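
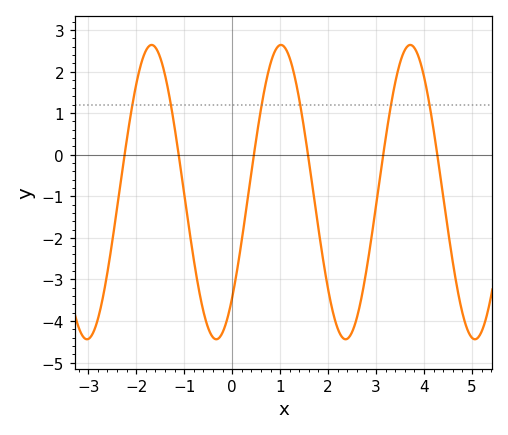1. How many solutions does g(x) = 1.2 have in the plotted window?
6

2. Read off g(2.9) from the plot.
-2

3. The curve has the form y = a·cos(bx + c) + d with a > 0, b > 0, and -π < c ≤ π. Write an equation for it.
y = 3.54cos(2.3x - 2.4) - 0.9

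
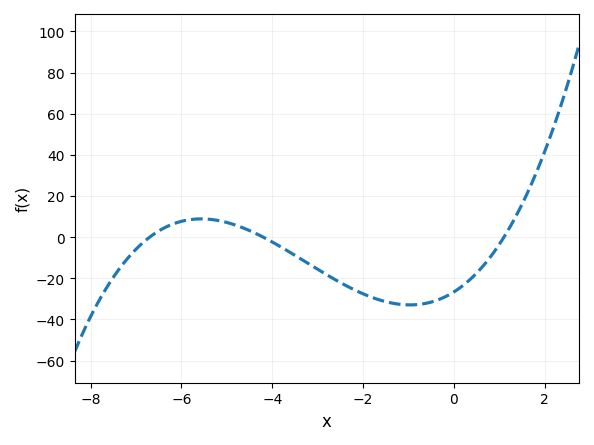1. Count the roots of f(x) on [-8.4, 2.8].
3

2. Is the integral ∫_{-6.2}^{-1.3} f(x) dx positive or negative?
negative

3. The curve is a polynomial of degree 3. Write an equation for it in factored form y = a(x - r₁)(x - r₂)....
y = 0.86(x + 6.7)(x + 4.2)(x - 1.1)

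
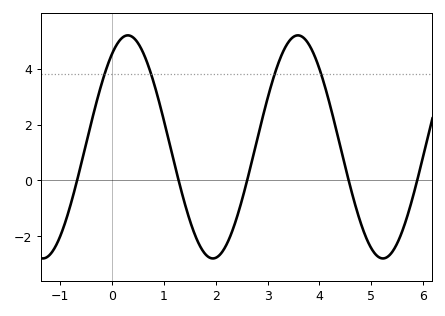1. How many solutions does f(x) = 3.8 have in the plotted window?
4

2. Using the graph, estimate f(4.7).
-0.956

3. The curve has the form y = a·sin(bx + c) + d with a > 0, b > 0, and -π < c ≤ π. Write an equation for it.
y = 3.99sin(1.92x + 0.972) + 1.2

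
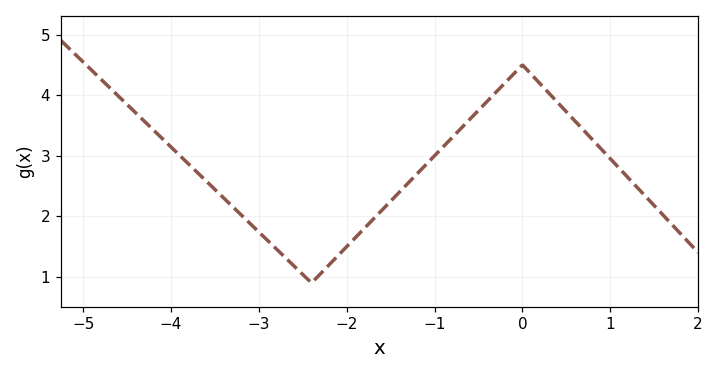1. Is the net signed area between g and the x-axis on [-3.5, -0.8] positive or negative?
positive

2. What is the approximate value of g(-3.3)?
2.2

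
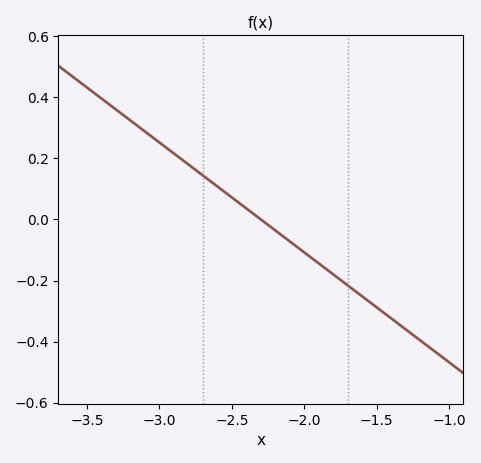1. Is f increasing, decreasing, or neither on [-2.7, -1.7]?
decreasing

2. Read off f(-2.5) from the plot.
0.08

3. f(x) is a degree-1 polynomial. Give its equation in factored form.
y = -0.36(x + 2.3)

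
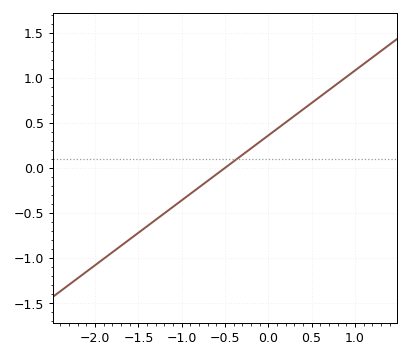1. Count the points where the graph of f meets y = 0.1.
1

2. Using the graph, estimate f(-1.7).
-0.864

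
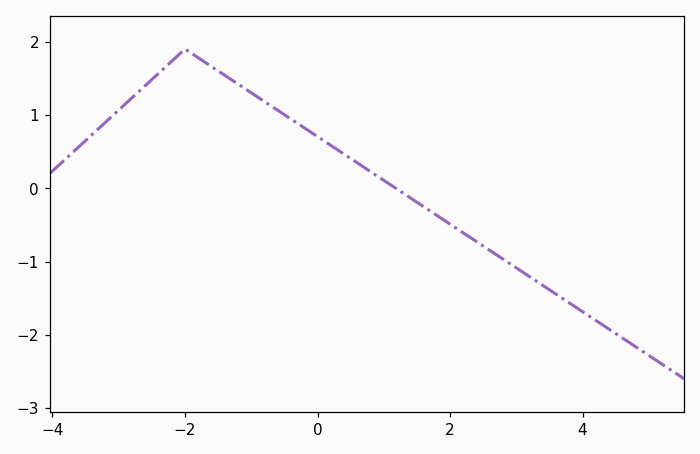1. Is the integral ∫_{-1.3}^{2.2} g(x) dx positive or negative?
positive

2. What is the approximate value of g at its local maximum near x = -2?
1.9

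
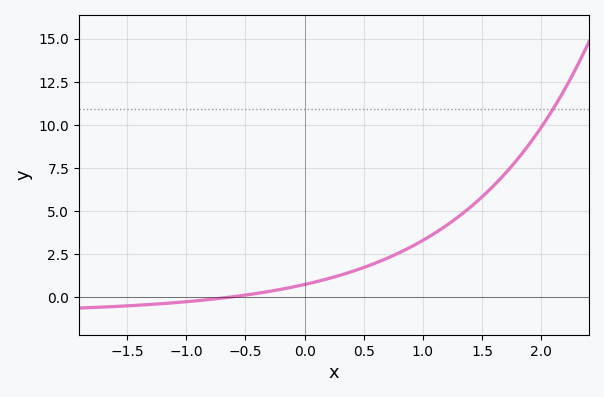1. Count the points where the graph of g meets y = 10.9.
1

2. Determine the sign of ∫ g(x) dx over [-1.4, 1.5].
positive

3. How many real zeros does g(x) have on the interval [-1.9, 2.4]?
1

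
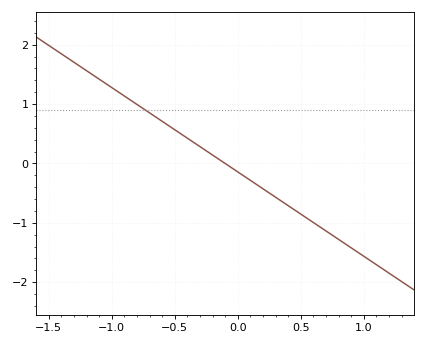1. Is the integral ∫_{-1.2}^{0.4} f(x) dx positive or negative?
positive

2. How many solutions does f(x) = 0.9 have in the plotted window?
1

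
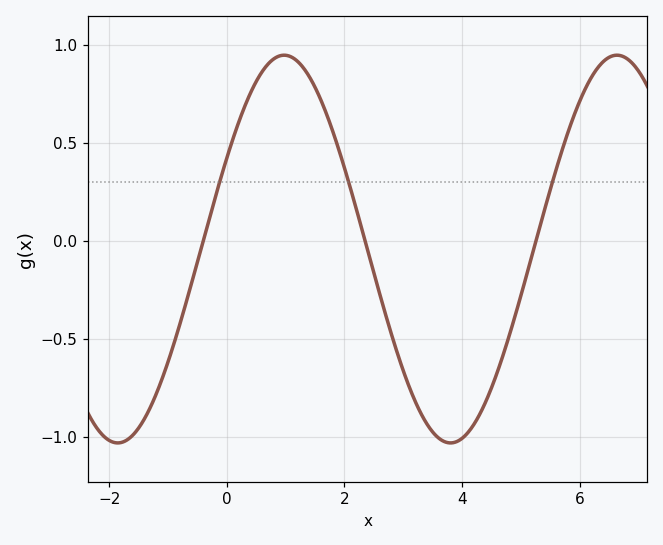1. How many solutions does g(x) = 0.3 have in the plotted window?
3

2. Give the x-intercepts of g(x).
-0.4, 2.4, 5.2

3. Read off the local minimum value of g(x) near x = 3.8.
-1.05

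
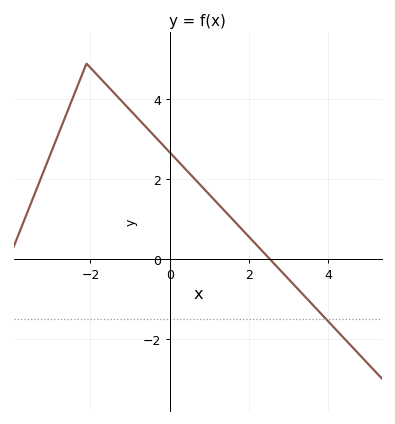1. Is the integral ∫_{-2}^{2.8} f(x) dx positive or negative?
positive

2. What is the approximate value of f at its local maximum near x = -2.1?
4.9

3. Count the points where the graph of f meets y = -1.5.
1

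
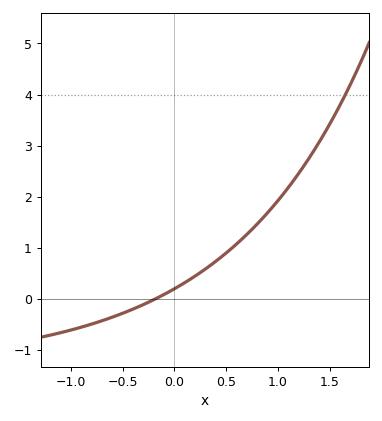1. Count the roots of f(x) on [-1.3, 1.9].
1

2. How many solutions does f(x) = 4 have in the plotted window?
1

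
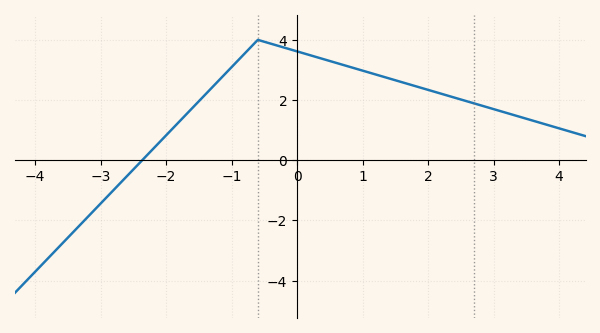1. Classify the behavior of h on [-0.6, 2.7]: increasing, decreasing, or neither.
decreasing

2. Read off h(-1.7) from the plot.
1.51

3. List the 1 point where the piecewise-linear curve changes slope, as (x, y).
(-0.6, 4)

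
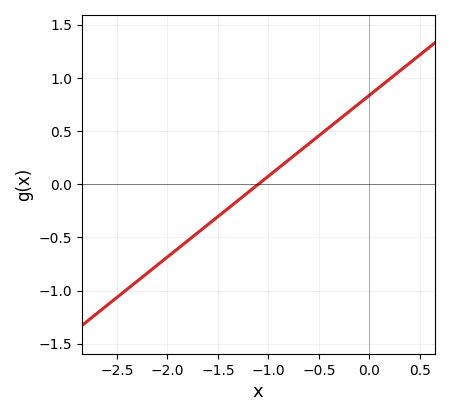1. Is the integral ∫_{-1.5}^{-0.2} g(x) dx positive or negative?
positive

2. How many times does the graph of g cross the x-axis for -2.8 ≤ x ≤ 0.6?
1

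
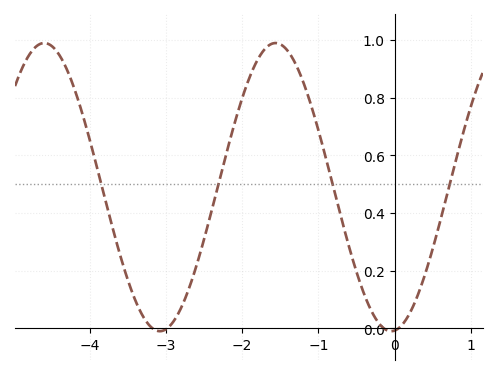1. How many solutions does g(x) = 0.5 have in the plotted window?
4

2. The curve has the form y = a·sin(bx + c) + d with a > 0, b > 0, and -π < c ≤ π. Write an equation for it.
y = 0.5sin(2.1x - 1.5) + 0.49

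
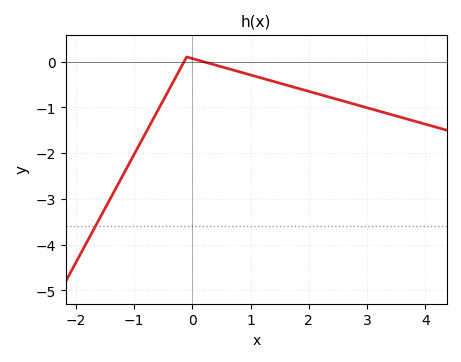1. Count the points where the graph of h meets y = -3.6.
1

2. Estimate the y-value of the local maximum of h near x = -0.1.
0.1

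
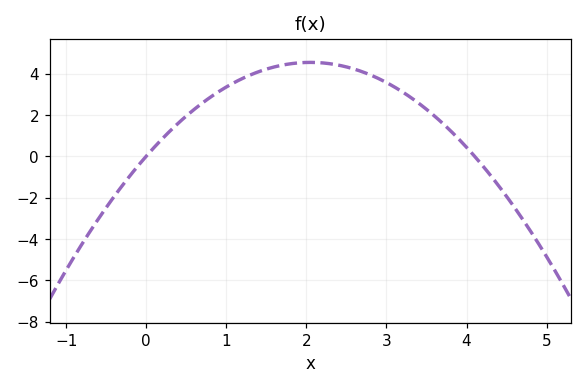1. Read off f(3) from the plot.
3.6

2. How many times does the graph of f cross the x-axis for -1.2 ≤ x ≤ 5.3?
2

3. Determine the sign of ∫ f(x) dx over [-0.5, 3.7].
positive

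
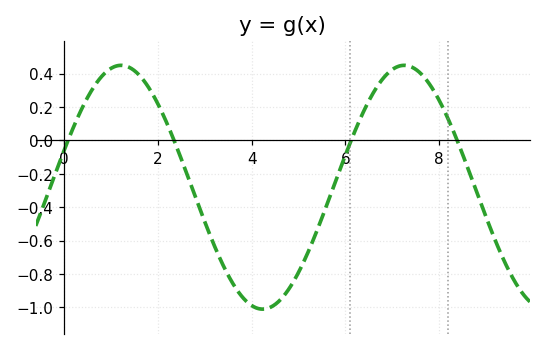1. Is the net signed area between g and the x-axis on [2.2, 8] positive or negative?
negative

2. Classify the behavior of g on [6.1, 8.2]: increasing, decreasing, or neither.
neither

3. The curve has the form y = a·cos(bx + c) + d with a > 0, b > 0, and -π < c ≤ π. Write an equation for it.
y = 0.73cos(1x - 1.3) - 0.28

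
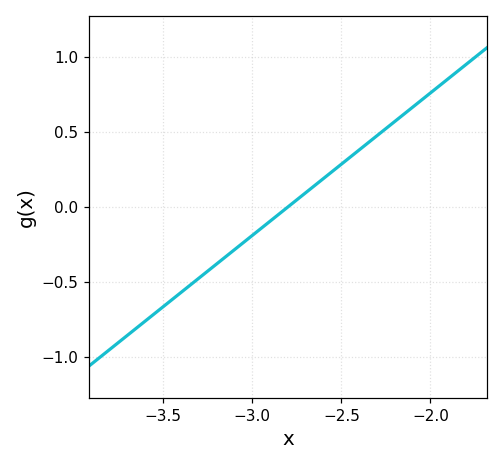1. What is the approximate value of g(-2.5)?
0.285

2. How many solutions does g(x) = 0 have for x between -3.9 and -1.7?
1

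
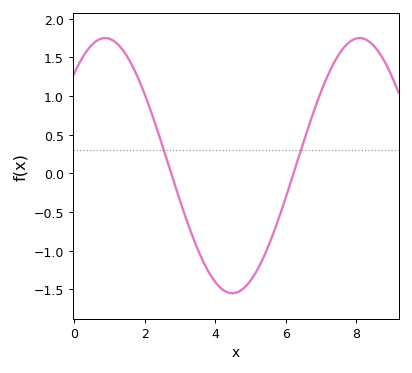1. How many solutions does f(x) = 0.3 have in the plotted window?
2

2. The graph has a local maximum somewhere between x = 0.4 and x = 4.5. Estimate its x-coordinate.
0.875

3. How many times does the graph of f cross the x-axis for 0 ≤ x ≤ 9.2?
2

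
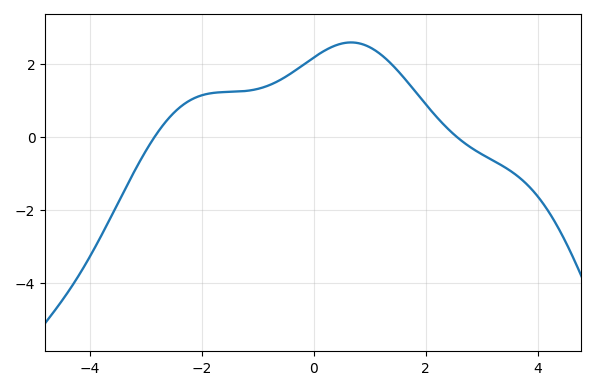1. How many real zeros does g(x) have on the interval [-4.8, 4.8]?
2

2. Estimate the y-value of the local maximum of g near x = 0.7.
2.6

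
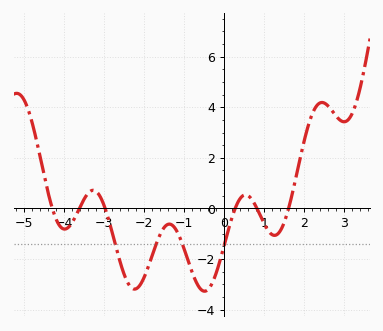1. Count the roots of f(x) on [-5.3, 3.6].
6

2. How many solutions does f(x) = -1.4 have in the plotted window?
4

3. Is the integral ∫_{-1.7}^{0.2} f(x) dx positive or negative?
negative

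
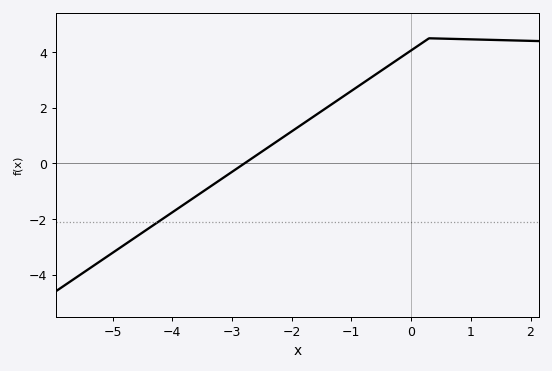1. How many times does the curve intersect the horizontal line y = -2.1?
1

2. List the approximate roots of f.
-2.79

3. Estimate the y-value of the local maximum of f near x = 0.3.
4.5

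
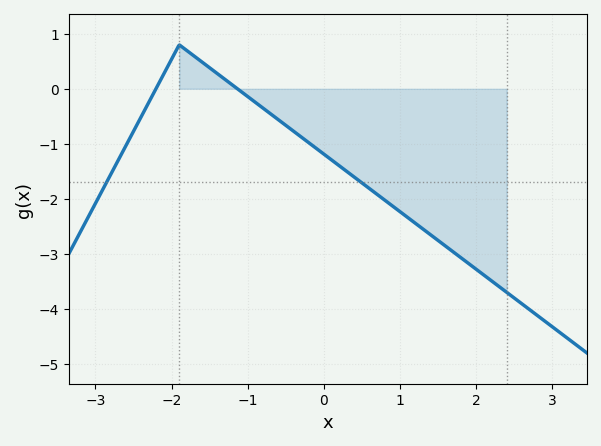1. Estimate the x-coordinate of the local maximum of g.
-1.9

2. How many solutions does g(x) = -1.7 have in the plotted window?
2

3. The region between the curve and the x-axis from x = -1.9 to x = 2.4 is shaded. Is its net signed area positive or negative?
negative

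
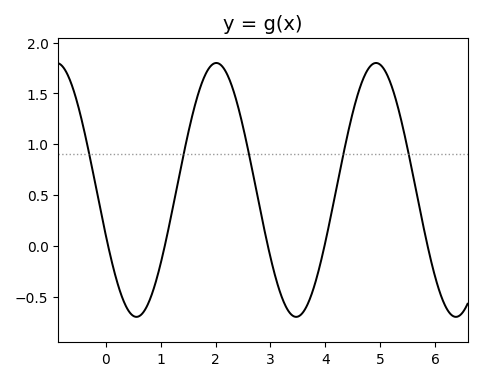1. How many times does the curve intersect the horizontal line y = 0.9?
5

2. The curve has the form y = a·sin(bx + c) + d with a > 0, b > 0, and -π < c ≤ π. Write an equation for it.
y = 1.25sin(2.16x - 2.78) + 0.55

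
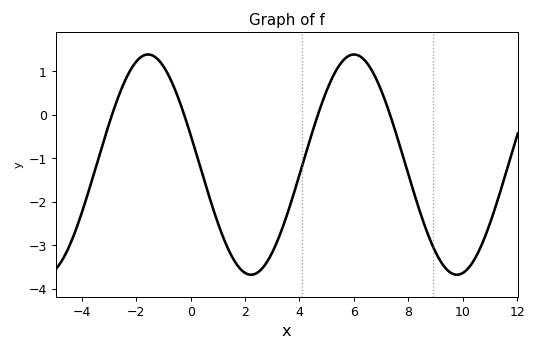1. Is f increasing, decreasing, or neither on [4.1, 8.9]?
neither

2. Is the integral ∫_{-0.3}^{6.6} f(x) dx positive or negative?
negative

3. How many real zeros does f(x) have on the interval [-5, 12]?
4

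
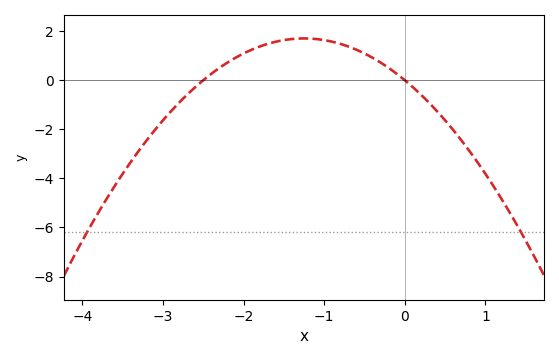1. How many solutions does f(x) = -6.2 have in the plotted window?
2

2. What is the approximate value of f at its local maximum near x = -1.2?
1.7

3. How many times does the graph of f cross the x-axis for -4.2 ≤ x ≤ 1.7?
2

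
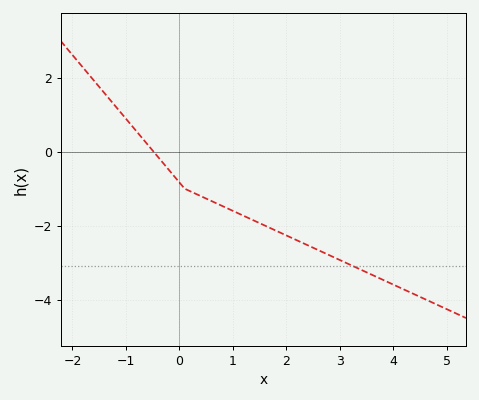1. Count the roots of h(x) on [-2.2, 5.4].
1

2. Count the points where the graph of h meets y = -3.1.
1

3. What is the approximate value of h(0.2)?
-1.1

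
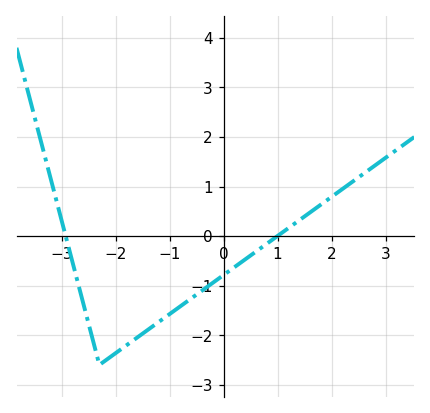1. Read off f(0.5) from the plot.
-0.4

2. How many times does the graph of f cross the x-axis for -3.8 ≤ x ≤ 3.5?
2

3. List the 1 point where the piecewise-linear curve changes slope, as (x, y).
(-2.3, -2.6)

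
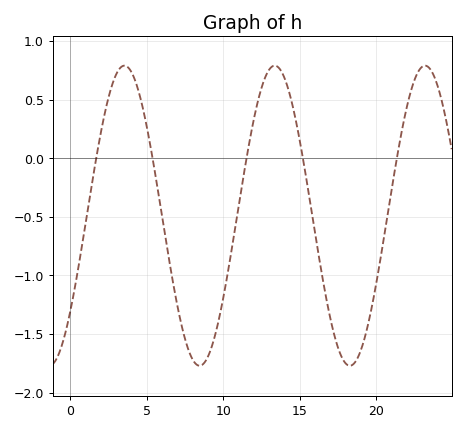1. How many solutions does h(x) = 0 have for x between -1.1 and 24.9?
5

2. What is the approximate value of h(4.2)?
0.7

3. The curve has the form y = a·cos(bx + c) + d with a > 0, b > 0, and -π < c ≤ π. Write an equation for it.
y = 1.28cos(0.64x - 2.3) - 0.49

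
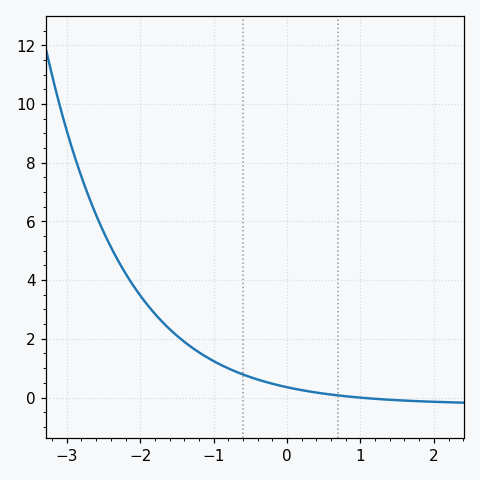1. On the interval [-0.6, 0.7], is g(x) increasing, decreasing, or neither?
decreasing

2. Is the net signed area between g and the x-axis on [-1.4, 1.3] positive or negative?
positive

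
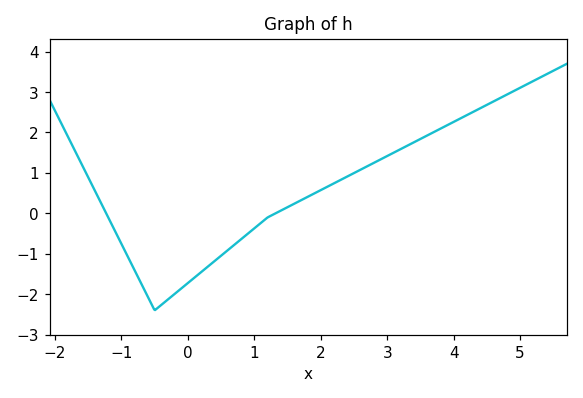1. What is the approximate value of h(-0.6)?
-2.1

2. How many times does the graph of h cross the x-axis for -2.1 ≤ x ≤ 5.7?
2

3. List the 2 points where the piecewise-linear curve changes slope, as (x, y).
(-0.5, -2.4); (1.2, -0.1)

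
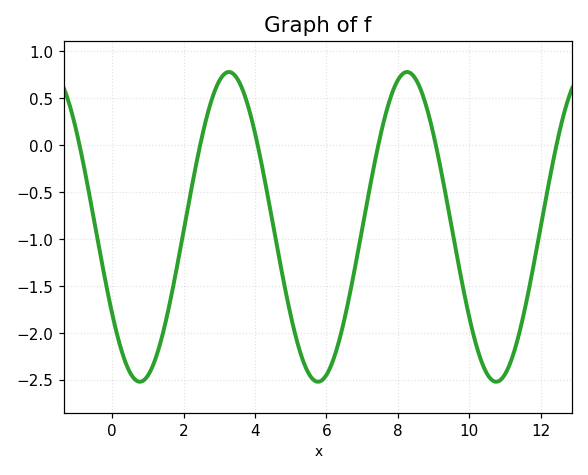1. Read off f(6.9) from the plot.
-1.1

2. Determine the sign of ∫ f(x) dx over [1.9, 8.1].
negative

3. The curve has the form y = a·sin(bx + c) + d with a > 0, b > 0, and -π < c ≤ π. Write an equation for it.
y = 1.65sin(1.3x - 2.5) - 0.87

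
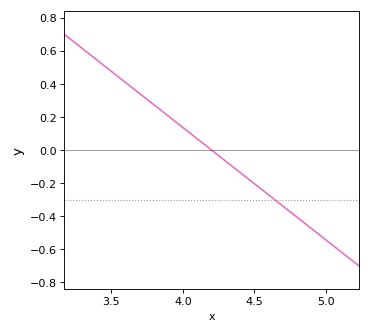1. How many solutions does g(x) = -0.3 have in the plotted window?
1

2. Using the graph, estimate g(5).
-0.54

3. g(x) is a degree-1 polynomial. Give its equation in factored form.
y = -0.68(x - 4.2)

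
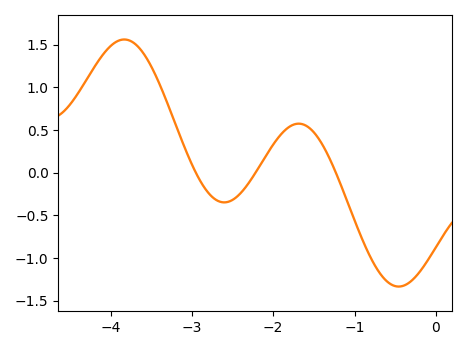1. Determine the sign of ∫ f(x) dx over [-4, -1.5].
positive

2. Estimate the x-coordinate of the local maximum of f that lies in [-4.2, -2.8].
-3.8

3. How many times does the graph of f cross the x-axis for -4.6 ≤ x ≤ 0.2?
3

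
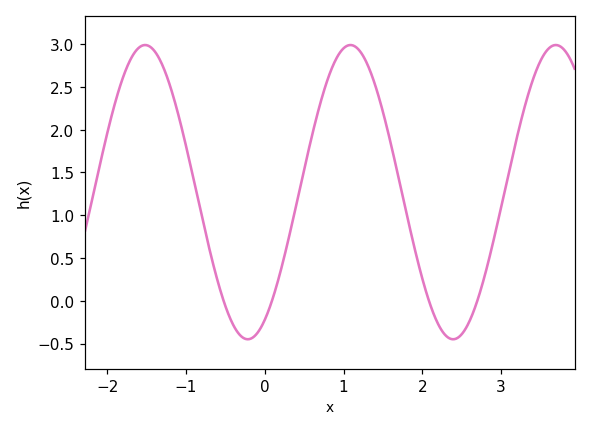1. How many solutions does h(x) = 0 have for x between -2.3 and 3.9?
4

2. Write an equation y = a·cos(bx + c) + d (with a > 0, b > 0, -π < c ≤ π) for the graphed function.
y = 1.72cos(2.41x - 2.62) + 1.27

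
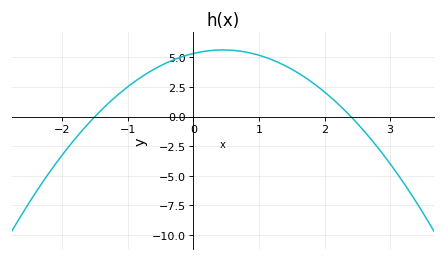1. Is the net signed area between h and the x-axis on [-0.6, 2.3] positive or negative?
positive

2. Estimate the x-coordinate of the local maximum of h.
0.45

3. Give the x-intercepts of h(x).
-1.5, 2.4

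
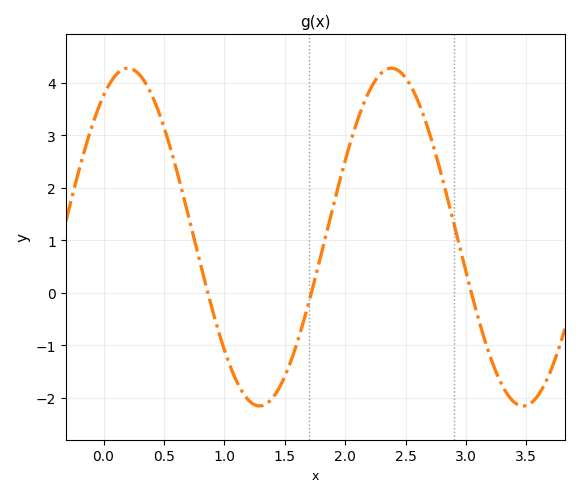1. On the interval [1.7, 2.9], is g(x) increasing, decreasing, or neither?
neither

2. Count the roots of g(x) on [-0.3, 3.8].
3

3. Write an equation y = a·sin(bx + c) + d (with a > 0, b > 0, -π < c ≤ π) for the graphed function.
y = 3.22sin(2.9x + 0.99) + 1.06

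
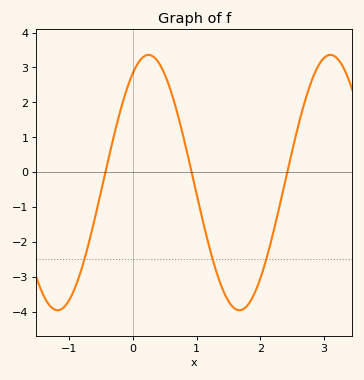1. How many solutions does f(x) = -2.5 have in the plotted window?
3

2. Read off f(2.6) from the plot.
1.3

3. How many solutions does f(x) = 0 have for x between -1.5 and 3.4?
3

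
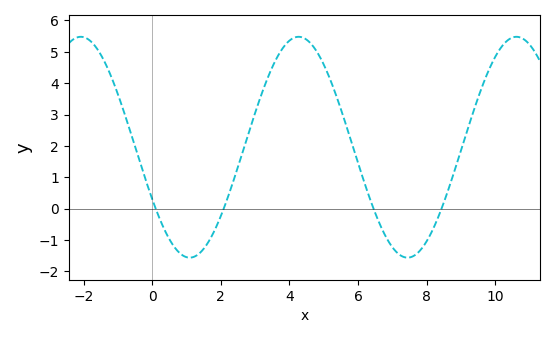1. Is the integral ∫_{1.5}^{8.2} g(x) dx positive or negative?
positive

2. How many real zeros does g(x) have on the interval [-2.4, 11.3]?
4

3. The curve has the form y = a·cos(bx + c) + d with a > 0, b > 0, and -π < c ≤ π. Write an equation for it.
y = 3.52cos(0.99x + 2.1) + 1.96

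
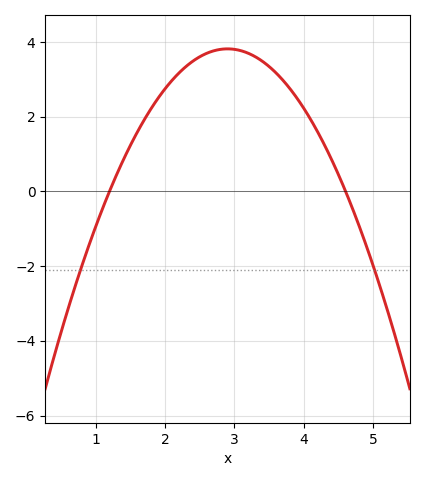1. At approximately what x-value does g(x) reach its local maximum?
2.9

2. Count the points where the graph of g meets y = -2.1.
2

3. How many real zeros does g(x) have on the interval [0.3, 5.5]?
2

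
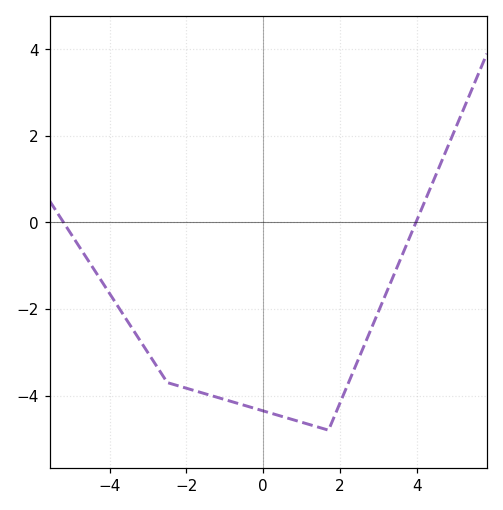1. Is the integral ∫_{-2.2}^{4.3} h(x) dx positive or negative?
negative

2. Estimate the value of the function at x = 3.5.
-1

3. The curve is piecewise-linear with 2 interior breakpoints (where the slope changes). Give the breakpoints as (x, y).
(-2.5, -3.7); (1.7, -4.8)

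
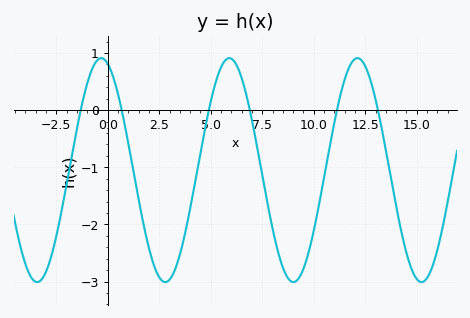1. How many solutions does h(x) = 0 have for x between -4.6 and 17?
6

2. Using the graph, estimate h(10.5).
-1.19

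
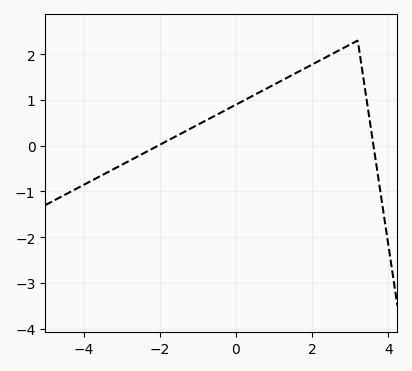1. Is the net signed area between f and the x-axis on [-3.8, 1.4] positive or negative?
positive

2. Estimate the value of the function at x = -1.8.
0.107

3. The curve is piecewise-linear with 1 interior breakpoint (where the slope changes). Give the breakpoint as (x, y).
(3.2, 2.3)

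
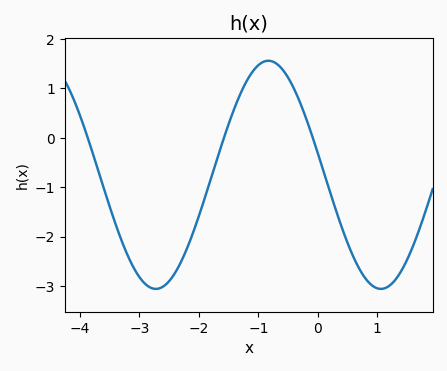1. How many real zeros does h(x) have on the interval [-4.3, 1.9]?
3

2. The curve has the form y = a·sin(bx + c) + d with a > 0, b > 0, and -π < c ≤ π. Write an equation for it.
y = 2.31sin(1.66x + 2.95) - 0.75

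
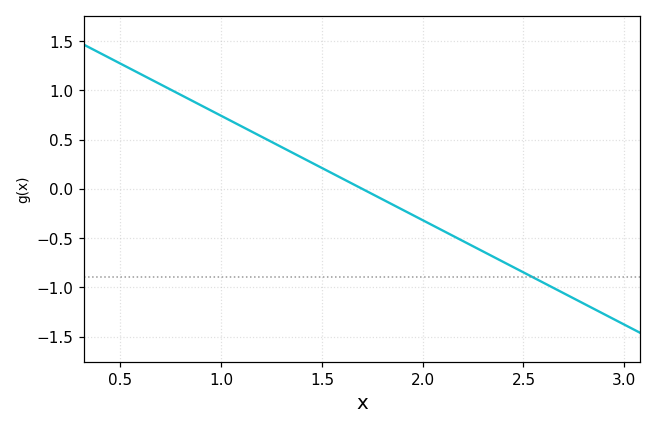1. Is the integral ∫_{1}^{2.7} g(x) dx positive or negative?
negative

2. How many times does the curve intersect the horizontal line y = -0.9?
1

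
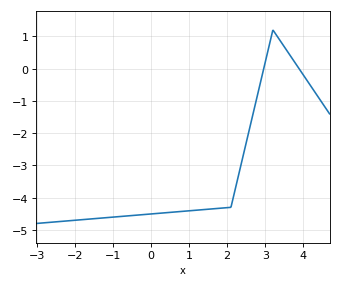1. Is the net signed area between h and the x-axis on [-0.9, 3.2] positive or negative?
negative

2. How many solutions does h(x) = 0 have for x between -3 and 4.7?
2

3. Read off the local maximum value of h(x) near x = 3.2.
1.2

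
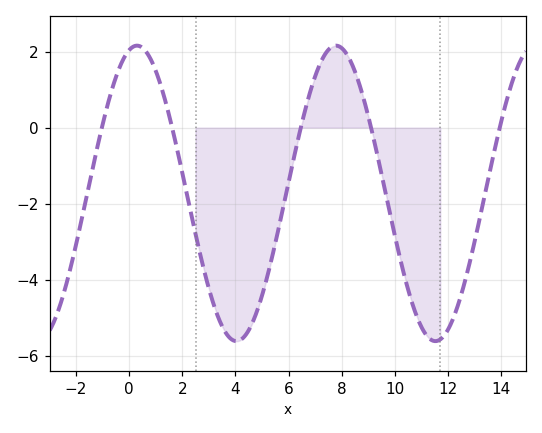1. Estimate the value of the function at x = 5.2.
-4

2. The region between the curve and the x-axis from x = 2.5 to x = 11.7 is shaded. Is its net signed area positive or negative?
negative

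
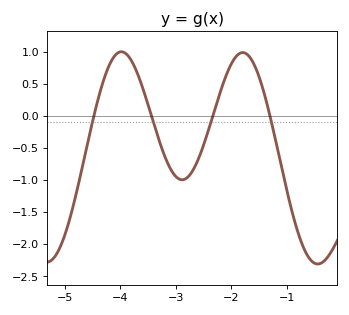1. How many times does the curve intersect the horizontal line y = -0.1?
4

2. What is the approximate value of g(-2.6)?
-0.682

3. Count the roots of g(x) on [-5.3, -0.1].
4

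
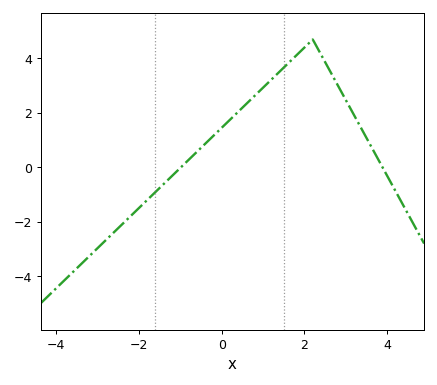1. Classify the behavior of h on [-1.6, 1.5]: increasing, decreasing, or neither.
increasing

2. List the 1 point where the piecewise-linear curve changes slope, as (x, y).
(2.2, 4.7)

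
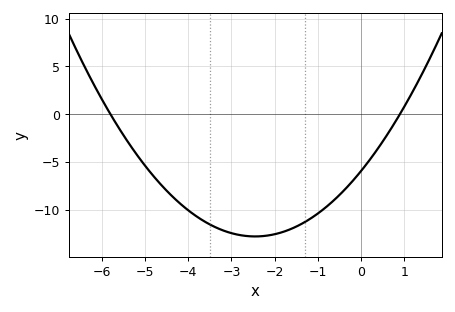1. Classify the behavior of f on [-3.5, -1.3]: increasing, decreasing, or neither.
neither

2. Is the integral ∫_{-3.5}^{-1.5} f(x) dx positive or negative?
negative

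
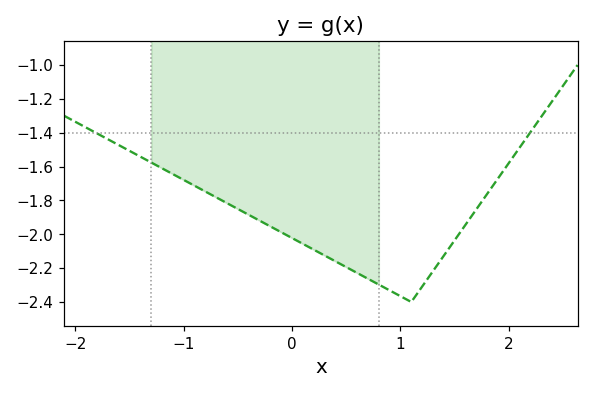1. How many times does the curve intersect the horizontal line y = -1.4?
2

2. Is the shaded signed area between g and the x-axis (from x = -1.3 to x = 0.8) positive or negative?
negative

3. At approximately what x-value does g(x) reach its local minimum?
1.1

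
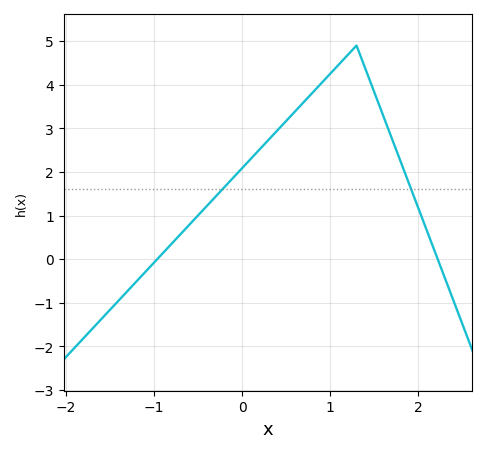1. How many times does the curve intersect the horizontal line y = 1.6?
2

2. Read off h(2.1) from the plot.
0.646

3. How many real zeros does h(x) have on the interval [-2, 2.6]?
2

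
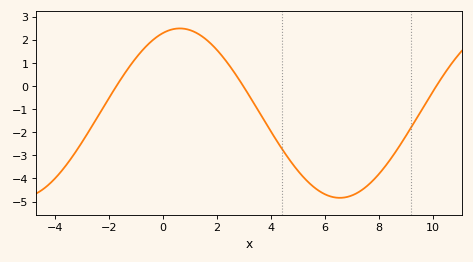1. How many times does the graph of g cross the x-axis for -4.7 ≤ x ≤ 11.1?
3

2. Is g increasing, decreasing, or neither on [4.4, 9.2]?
neither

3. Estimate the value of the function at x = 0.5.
2.49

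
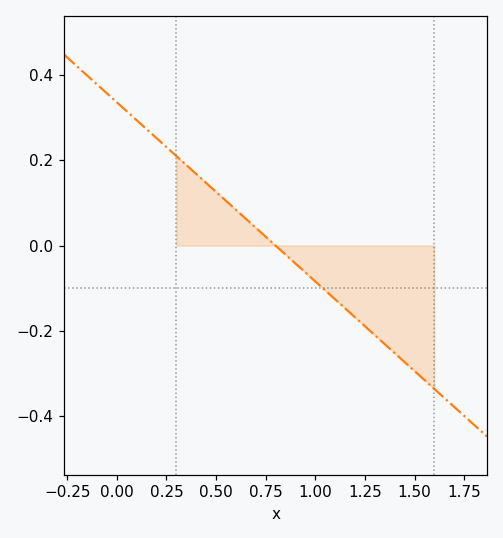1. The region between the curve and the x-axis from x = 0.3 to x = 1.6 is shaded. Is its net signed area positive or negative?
negative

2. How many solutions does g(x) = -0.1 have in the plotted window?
1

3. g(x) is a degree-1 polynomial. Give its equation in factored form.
y = -0.42(x - 0.8)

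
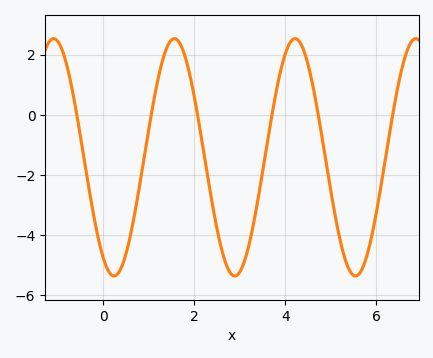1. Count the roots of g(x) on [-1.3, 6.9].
6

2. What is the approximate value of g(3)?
-5.23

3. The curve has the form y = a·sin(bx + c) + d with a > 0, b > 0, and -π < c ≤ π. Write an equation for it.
y = 3.95sin(2.37x - 2.14) - 1.41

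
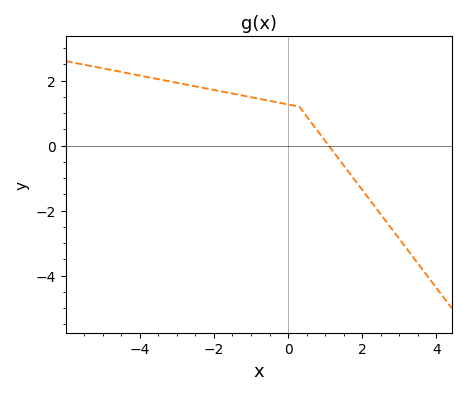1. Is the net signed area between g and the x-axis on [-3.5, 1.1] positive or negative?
positive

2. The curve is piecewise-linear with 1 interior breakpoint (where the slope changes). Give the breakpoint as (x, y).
(0.3, 1.2)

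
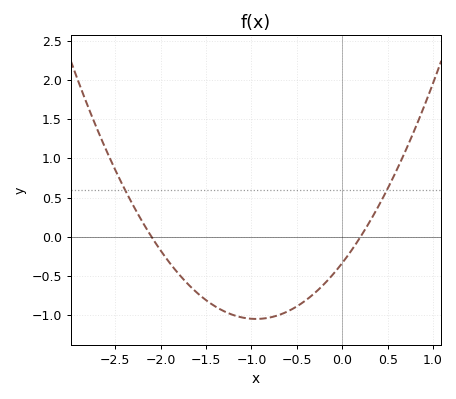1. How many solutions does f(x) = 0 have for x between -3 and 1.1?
2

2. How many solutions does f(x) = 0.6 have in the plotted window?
2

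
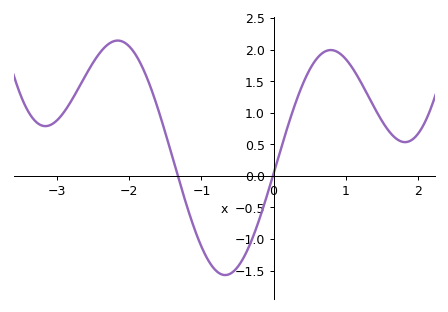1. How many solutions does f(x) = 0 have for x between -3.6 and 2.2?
2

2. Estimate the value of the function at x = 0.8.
2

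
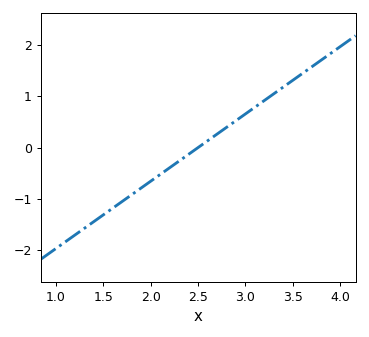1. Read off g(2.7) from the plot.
0.3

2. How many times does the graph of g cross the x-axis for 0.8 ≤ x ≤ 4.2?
1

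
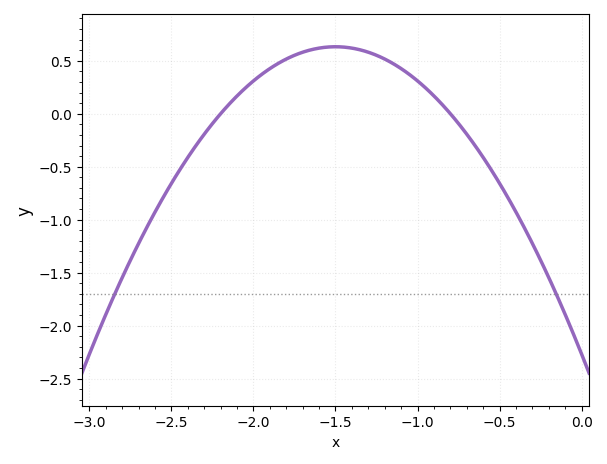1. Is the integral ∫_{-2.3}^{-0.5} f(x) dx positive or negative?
positive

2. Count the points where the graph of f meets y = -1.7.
2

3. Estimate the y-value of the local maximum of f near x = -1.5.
0.65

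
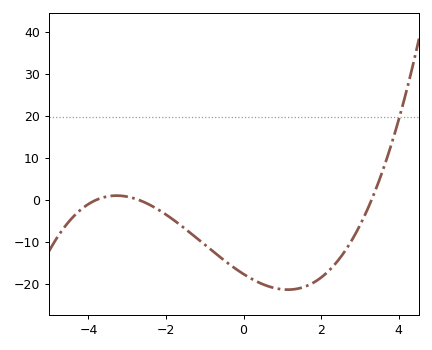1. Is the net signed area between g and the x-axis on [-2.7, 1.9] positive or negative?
negative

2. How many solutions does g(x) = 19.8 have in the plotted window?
1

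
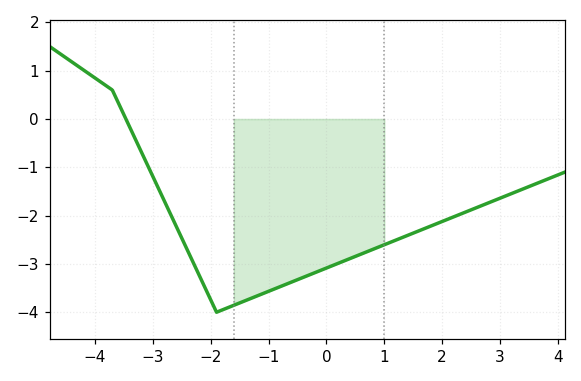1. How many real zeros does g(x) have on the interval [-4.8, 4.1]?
1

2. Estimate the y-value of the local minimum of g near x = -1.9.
-4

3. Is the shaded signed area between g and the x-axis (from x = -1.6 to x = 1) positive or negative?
negative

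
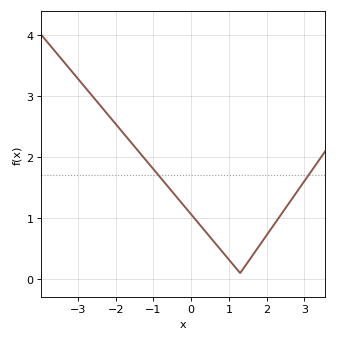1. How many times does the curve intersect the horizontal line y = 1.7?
2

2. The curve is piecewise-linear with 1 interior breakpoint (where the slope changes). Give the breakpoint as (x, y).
(1.3, 0.1)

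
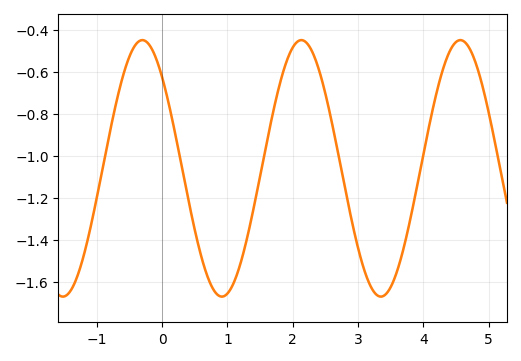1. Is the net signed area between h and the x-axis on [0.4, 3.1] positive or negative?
negative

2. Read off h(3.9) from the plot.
-1.16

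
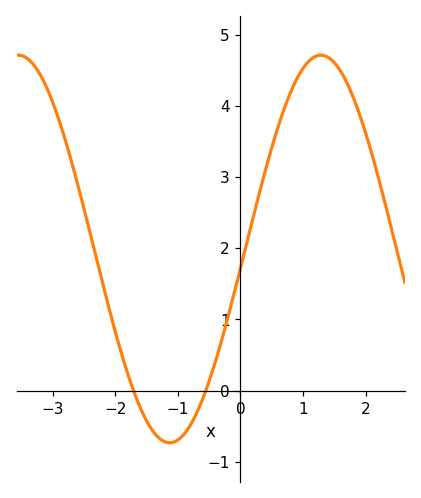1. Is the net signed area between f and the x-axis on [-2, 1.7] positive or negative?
positive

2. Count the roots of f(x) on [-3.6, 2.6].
2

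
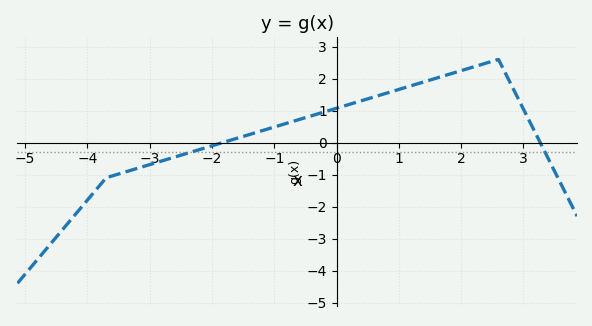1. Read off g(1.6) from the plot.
2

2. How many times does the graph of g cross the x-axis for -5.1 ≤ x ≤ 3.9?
2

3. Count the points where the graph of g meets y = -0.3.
2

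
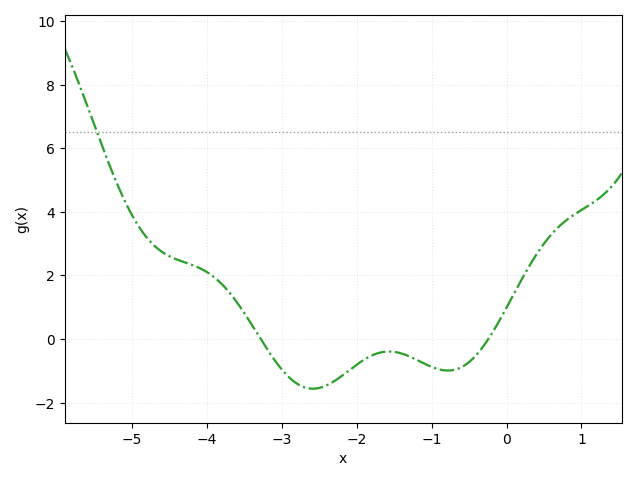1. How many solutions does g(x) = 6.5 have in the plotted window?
1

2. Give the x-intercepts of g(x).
-3.3, -0.2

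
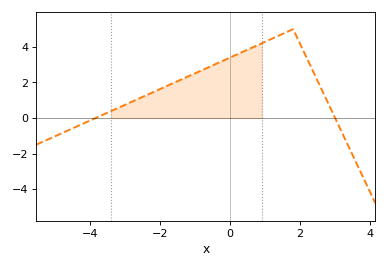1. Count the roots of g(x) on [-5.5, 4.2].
2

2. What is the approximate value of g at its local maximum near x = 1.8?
5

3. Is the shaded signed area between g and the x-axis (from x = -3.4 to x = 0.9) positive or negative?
positive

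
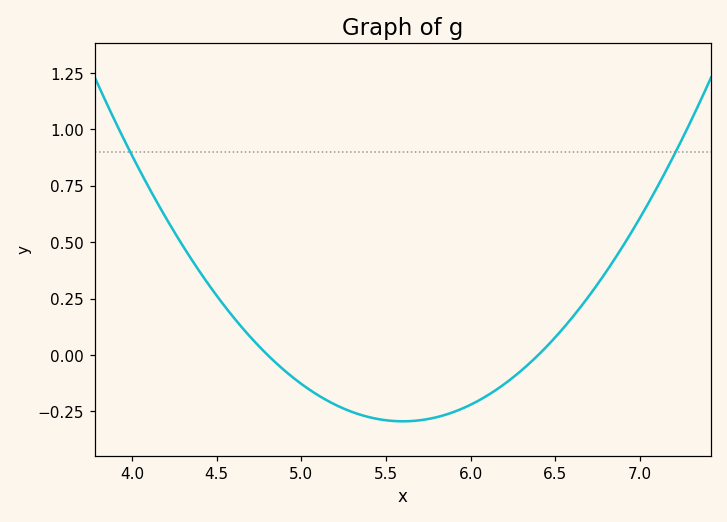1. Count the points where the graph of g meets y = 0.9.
2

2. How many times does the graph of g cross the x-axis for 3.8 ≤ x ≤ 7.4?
2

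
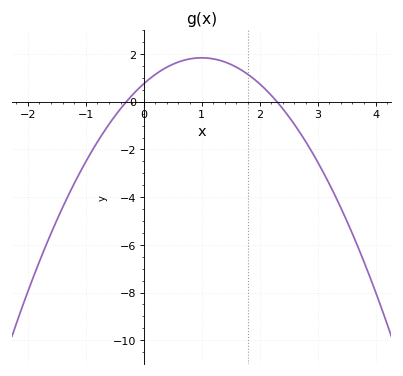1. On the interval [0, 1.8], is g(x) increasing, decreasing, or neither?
neither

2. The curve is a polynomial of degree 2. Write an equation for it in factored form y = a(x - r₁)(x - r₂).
y = -1.09(x + 0.3)(x - 2.3)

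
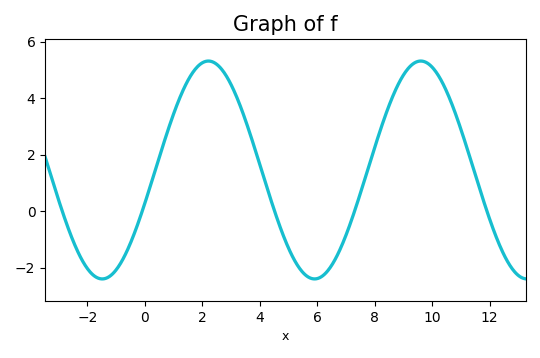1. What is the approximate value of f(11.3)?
2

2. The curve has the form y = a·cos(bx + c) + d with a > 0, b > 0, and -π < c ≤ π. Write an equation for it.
y = 3.85cos(0.85x - 1.9) + 1.46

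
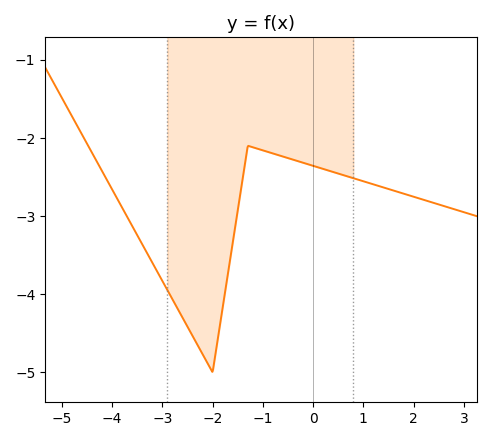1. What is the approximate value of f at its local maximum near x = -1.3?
-2.1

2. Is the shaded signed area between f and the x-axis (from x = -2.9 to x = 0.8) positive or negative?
negative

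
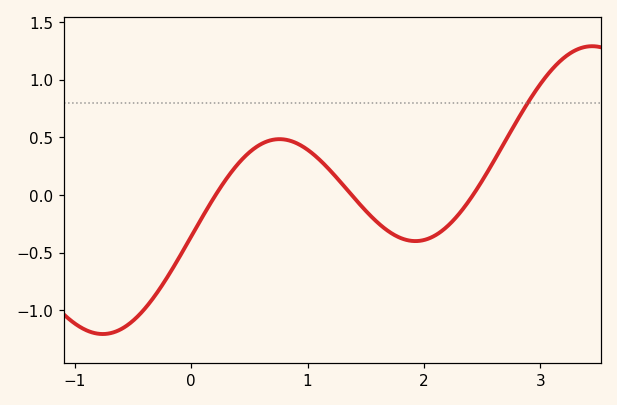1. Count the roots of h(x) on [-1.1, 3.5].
3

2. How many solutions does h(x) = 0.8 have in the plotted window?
1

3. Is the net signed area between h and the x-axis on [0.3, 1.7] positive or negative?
positive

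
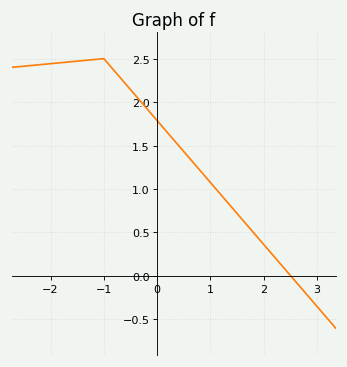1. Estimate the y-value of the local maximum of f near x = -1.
2.5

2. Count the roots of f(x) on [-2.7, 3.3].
1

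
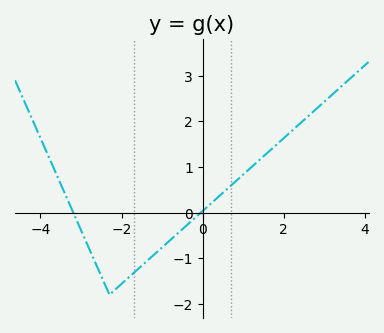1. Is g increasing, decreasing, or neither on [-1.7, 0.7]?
increasing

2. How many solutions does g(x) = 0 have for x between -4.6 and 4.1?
2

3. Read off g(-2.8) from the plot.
-0.8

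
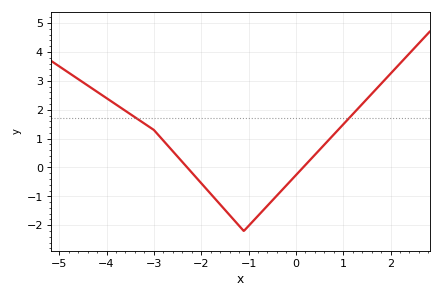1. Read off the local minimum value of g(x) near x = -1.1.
-2.2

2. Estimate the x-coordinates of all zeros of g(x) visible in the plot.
-2.2, 0.2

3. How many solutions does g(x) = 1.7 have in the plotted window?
2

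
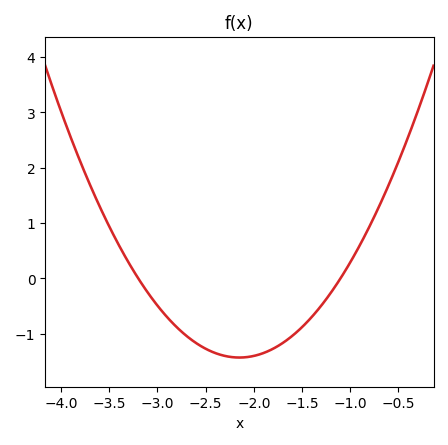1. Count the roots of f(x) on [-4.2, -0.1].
2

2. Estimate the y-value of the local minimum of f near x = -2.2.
-1.43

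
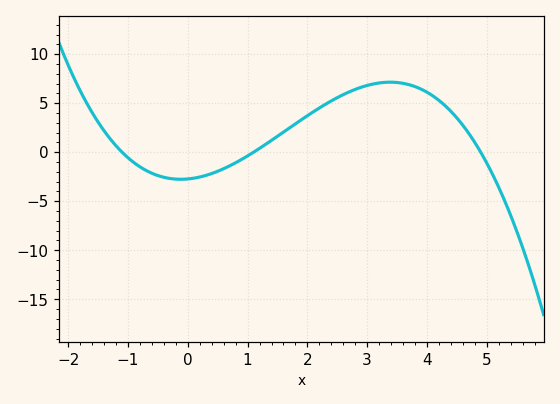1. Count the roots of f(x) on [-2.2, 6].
3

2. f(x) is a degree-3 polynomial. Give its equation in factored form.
y = -0.46(x + 1.1)(x - 1.1)(x - 4.9)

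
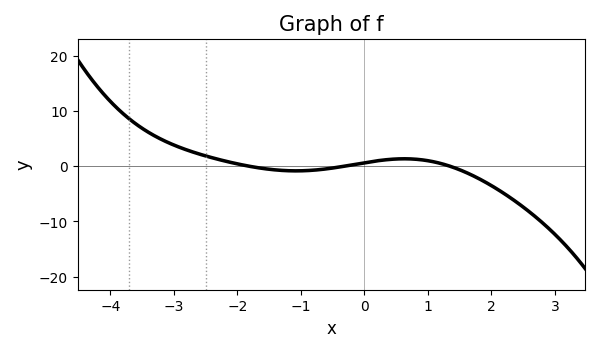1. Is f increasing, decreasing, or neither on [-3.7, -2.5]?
decreasing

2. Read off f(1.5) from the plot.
-0.654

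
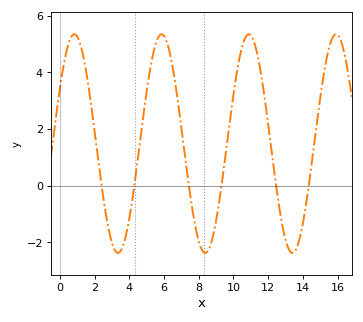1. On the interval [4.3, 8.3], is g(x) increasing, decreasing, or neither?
neither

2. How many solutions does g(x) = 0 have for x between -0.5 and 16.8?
6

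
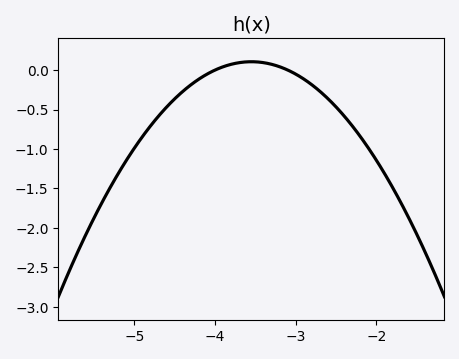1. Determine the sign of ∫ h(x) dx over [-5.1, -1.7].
negative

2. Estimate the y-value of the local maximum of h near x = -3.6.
0.105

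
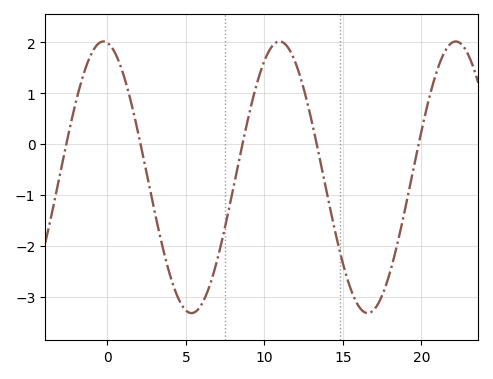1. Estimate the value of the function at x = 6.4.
-2.9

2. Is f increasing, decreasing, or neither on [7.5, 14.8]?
neither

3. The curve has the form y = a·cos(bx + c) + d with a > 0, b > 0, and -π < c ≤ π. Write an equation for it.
y = 2.67cos(0.56x + 0.14) - 0.65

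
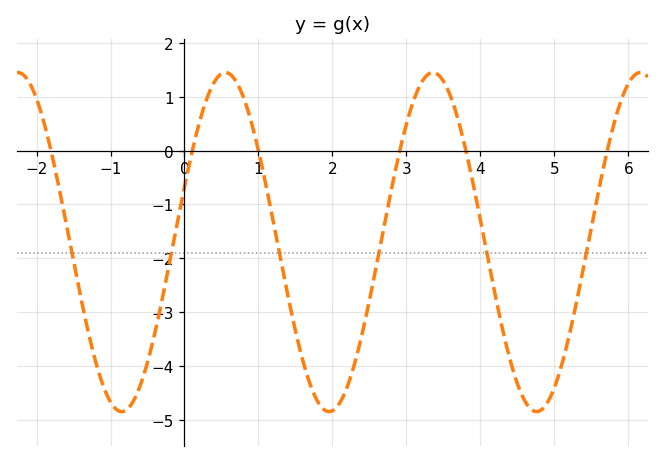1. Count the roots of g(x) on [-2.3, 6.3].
6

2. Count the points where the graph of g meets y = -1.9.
6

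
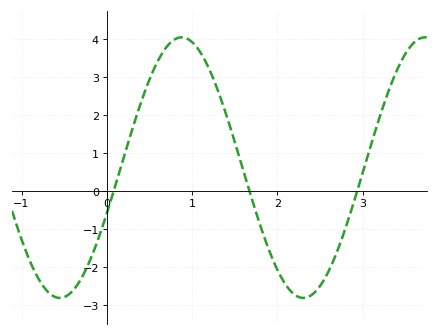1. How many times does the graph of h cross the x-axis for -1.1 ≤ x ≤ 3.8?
3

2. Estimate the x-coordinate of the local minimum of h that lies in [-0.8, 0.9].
-0.55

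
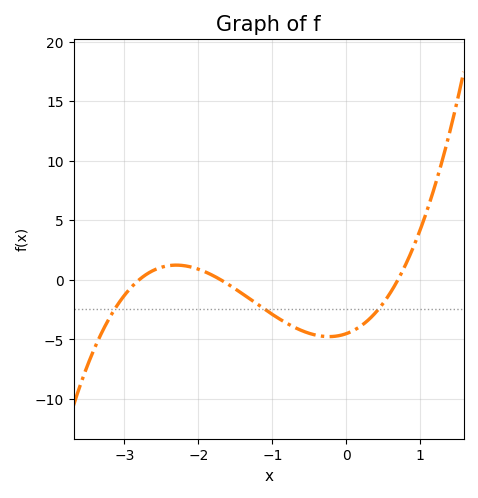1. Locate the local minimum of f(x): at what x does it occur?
-0.235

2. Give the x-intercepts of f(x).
-2.8, -1.7, 0.7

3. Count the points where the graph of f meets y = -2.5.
3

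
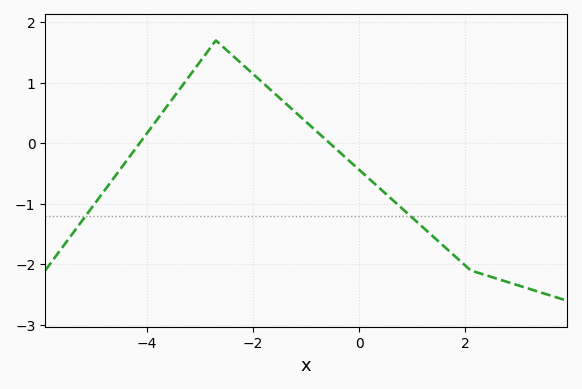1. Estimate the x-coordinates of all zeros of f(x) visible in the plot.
-4.14, -0.553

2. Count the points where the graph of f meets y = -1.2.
2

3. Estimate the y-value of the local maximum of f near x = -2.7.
1.7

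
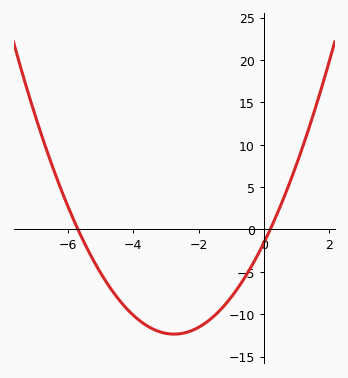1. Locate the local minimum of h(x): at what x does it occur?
-2.8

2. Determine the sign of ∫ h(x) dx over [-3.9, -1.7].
negative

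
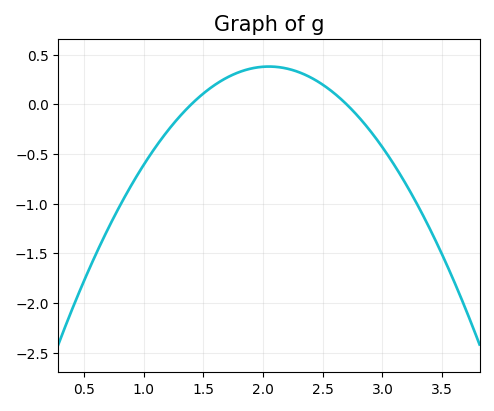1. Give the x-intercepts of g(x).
1.4, 2.7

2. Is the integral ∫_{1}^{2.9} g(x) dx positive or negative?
positive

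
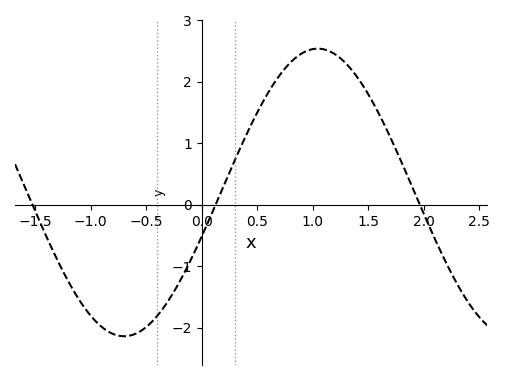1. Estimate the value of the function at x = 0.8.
2.3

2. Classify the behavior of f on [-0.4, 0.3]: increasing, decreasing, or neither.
increasing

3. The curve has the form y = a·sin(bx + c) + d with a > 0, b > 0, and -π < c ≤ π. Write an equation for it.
y = 2.34sin(1.8x - 0.31) + 0.2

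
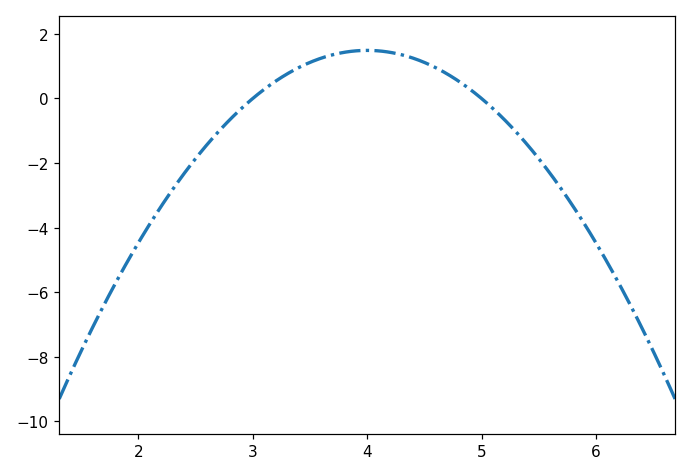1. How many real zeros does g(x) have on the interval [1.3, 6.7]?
2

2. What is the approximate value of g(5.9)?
-3.89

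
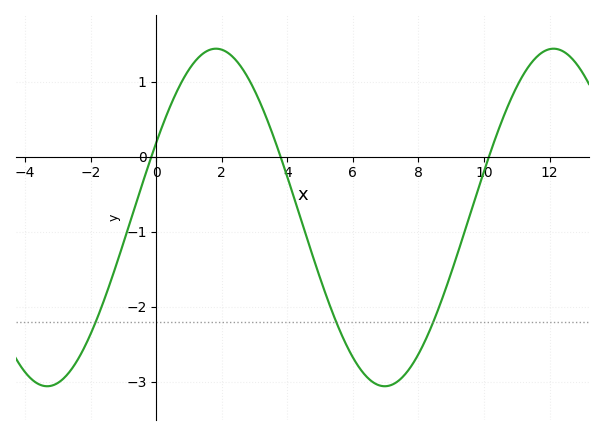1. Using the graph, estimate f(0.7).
0.934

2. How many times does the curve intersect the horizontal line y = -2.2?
3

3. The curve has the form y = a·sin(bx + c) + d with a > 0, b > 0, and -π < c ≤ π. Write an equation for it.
y = 2.25sin(0.61x + 0.46) - 0.81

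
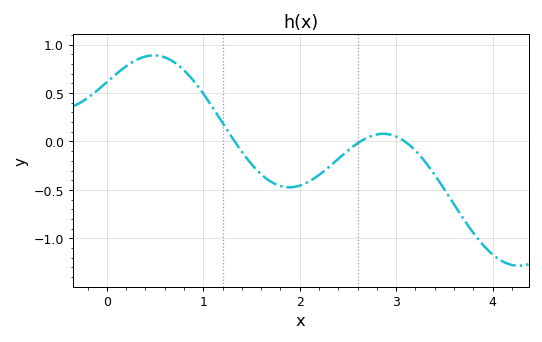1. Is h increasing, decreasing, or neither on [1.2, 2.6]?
neither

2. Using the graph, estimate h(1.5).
-0.234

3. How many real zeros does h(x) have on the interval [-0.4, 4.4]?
3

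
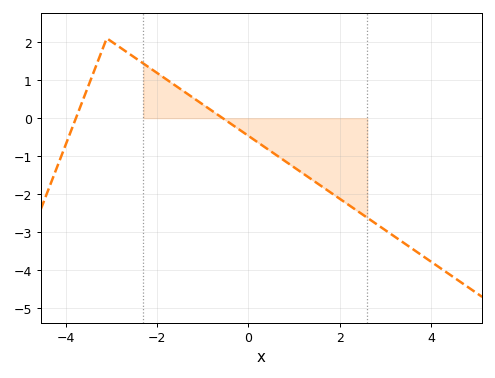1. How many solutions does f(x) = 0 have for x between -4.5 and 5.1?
2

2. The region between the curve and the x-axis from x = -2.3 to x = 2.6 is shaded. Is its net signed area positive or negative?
negative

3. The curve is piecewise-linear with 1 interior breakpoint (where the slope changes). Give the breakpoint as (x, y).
(-3.1, 2.1)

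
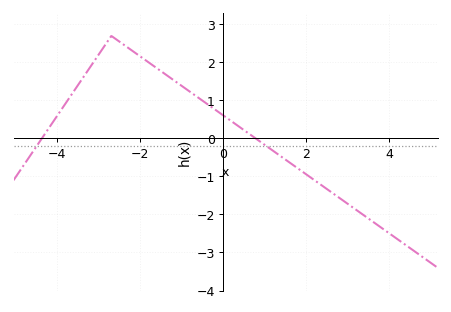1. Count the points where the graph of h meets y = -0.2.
2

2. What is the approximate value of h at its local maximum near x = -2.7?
2.7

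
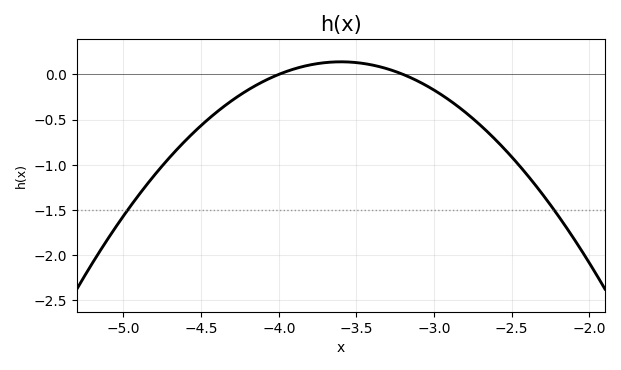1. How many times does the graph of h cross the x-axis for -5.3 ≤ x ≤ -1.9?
2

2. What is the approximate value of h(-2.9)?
-0.3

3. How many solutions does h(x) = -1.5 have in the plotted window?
2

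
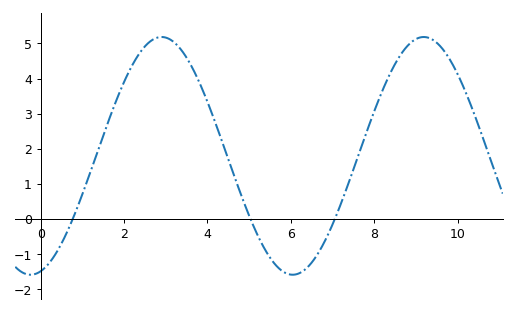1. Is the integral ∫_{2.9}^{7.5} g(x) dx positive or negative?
positive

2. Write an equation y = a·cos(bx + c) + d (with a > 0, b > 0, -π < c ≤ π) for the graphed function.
y = 3.38cos(1x - 2.9) + 1.8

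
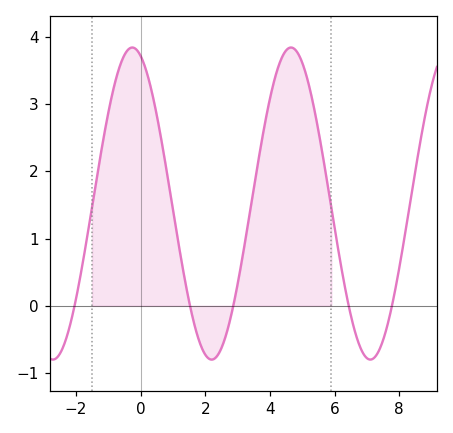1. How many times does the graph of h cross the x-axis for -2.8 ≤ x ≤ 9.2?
5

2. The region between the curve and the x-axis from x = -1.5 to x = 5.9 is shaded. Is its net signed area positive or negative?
positive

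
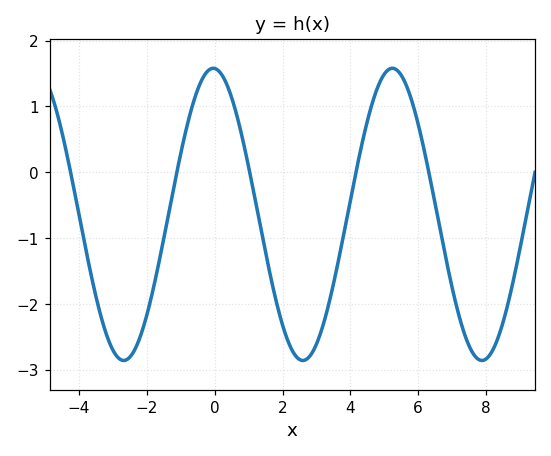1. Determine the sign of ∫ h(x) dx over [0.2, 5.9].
negative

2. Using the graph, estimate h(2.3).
-2.72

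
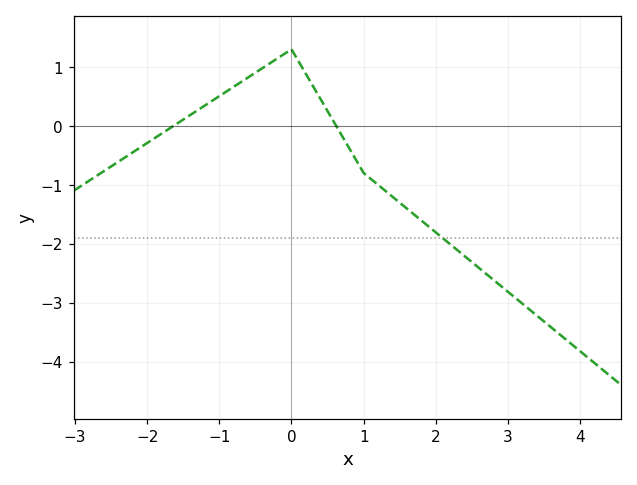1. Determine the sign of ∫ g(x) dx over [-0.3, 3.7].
negative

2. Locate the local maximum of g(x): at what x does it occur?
0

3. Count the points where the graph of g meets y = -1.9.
1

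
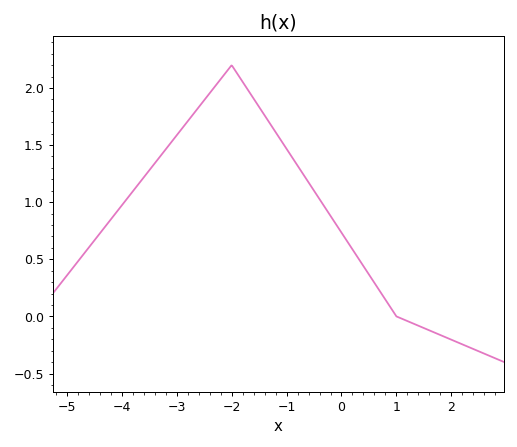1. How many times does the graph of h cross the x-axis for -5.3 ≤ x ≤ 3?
1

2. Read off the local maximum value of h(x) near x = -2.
2.2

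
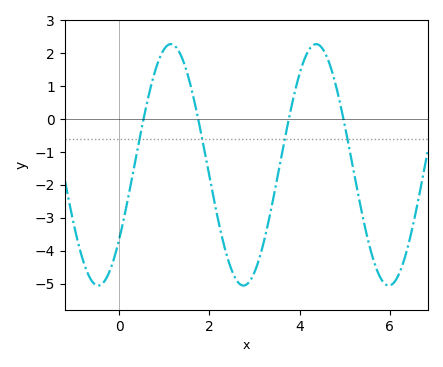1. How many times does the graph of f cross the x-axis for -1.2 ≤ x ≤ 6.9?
4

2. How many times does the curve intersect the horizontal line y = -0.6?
4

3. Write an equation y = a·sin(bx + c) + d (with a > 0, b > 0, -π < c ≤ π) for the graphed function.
y = 3.67sin(1.95x - 0.662) - 1.39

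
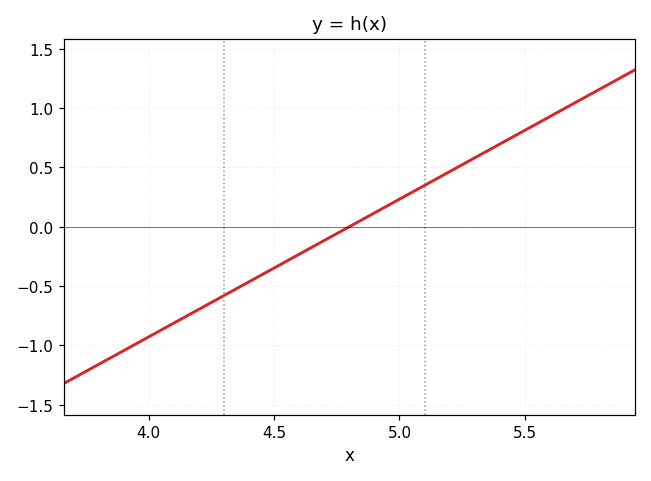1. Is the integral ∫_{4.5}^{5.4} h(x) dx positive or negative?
positive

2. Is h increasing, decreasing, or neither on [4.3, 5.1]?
increasing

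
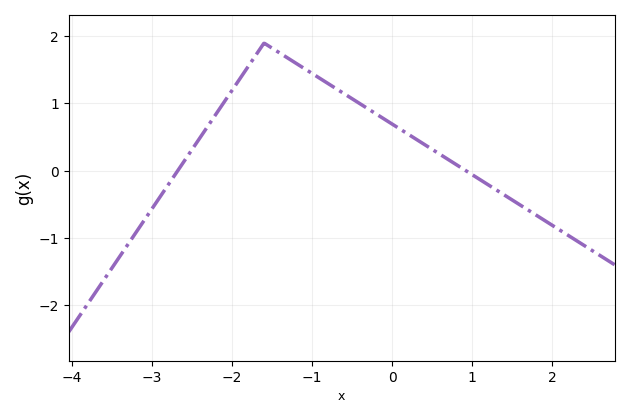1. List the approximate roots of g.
-2.7, 0.9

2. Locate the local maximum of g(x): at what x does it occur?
-1.6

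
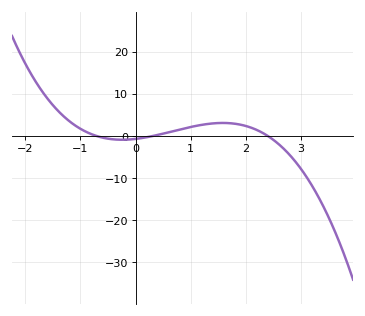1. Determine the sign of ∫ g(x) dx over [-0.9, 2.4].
positive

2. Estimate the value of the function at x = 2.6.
-1.99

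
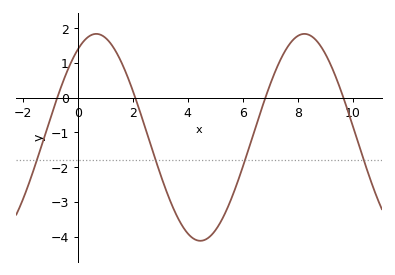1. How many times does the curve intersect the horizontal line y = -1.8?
4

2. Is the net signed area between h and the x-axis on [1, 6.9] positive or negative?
negative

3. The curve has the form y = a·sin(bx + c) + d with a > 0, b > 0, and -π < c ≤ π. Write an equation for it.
y = 2.98sin(0.83x + 1) - 1.14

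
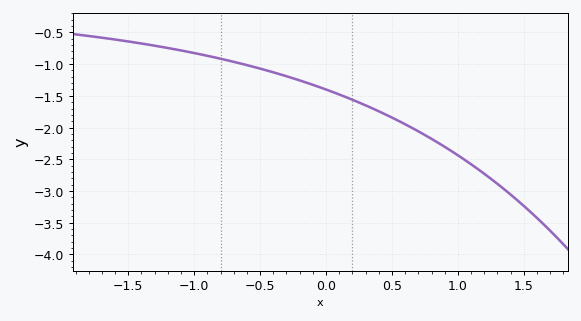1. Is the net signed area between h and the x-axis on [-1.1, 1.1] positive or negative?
negative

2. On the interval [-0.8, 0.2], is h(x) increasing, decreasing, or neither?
decreasing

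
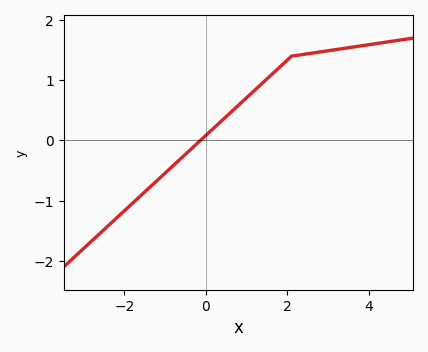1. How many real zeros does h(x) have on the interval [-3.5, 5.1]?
1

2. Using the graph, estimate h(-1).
-0.5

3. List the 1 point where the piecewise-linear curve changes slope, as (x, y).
(2.1, 1.4)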